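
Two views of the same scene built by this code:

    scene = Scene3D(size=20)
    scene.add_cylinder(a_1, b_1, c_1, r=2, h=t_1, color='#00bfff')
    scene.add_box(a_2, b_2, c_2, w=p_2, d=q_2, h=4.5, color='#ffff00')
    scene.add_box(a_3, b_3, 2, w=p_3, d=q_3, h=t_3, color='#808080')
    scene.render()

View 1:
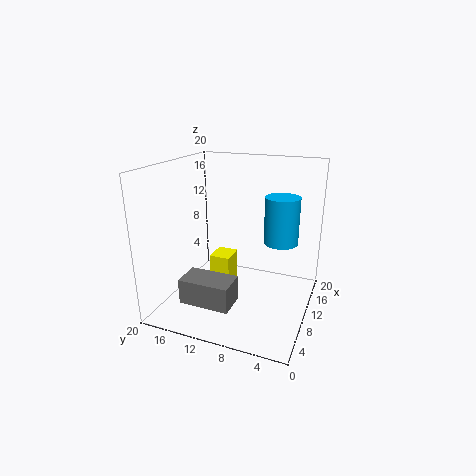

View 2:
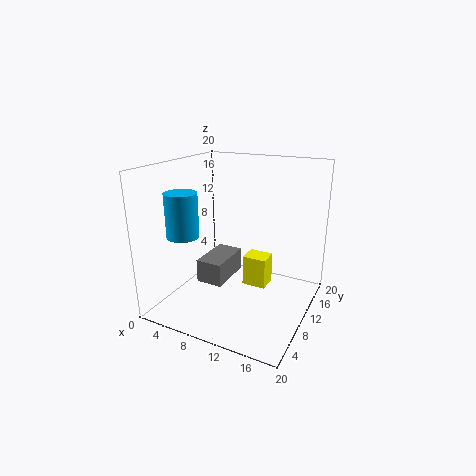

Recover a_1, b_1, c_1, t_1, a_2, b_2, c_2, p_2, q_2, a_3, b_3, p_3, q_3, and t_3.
a_1 = 6
b_1 = 3
c_1 = 12
t_1 = 5.5
a_2 = 10
b_2 = 11.5
c_2 = 2
p_2 = 3.5
q_2 = 3
a_3 = 3.5
b_3 = 9
p_3 = 4
q_3 = 7
t_3 = 3.5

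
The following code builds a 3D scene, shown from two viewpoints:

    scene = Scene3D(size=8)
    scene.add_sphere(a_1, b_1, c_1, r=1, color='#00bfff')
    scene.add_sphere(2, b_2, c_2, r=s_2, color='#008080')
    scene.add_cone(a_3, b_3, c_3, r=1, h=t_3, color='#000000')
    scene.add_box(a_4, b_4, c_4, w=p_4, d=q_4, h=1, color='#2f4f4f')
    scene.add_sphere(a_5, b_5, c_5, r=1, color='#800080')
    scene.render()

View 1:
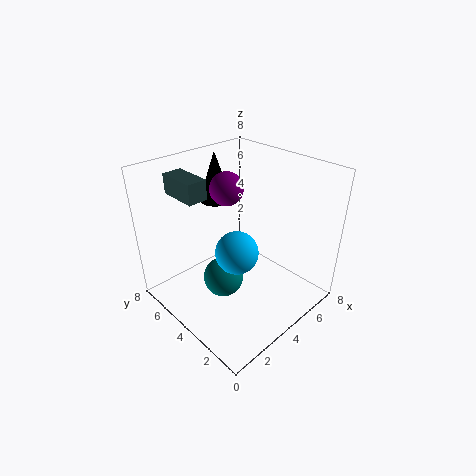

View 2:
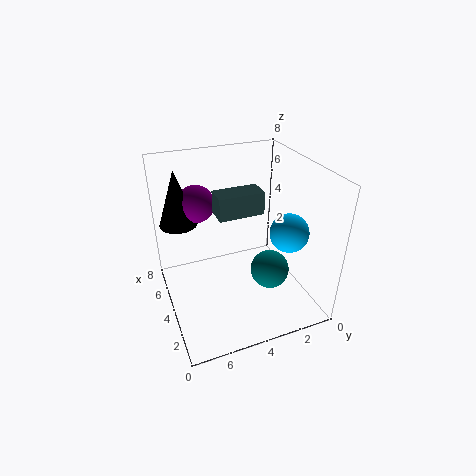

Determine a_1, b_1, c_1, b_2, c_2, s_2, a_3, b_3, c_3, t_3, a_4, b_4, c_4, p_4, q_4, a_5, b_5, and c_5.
a_1 = 2; b_1 = 2; c_1 = 5; b_2 = 3; c_2 = 3; s_2 = 1; a_3 = 5; b_3 = 7; c_3 = 5; t_3 = 3; a_4 = 1; b_4 = 4; c_4 = 7; p_4 = 1; q_4 = 2; a_5 = 5; b_5 = 6; c_5 = 6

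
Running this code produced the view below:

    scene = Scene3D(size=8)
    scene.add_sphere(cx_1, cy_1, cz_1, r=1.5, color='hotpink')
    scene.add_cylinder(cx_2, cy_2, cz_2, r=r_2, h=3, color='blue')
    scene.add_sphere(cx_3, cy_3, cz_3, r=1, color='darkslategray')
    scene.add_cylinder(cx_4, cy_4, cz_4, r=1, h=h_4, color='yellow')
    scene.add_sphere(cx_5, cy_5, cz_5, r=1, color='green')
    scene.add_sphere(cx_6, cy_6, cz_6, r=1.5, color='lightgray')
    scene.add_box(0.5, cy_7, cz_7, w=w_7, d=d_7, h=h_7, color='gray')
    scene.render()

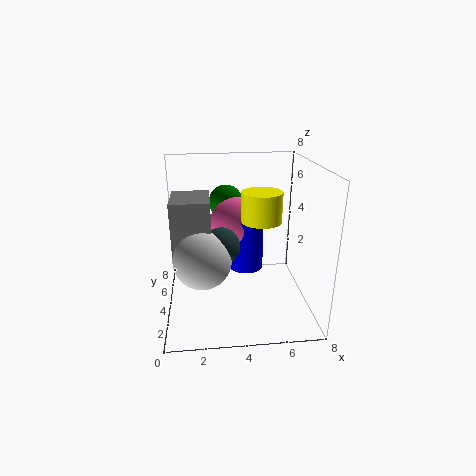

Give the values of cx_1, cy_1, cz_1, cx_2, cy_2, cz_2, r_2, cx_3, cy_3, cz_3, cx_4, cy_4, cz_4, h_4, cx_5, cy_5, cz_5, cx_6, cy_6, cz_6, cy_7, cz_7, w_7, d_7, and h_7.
cx_1 = 4
cy_1 = 5
cz_1 = 4.5
cx_2 = 4.5
cy_2 = 4.5
cz_2 = 2
r_2 = 1
cx_3 = 3
cy_3 = 3
cz_3 = 4
cx_4 = 5
cy_4 = 2.5
cz_4 = 5.5
h_4 = 1.5
cx_5 = 3.5
cy_5 = 6
cz_5 = 5.5
cx_6 = 2
cy_6 = 2.5
cz_6 = 3.5
cy_7 = 2.5
cz_7 = 3.5
w_7 = 2
d_7 = 2.5
h_7 = 3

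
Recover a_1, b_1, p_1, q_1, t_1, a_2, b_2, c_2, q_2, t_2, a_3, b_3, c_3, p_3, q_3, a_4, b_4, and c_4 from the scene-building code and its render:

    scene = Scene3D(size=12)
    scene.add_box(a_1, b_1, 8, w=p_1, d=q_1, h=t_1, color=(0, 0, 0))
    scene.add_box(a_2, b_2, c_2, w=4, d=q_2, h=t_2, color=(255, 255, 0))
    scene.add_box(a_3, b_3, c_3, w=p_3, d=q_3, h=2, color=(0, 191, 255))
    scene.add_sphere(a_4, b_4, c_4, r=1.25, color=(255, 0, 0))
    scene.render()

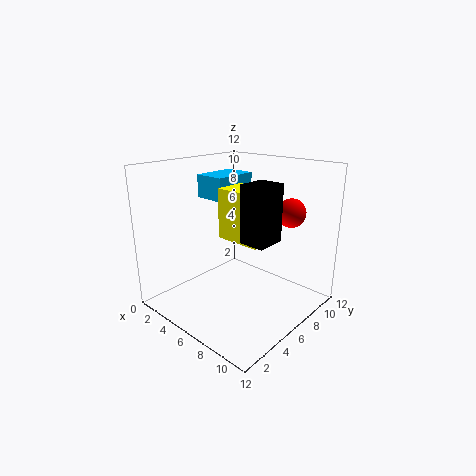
a_1 = 10; b_1 = 1.75; p_1 = 1.75; q_1 = 2; t_1 = 3.75; a_2 = 4.25; b_2 = 5.5; c_2 = 5.75; q_2 = 2.75; t_2 = 4.25; a_3 = 1.5; b_3 = 5.75; c_3 = 8.75; p_3 = 2.75; q_3 = 4; a_4 = 8.5; b_4 = 10; c_4 = 7.75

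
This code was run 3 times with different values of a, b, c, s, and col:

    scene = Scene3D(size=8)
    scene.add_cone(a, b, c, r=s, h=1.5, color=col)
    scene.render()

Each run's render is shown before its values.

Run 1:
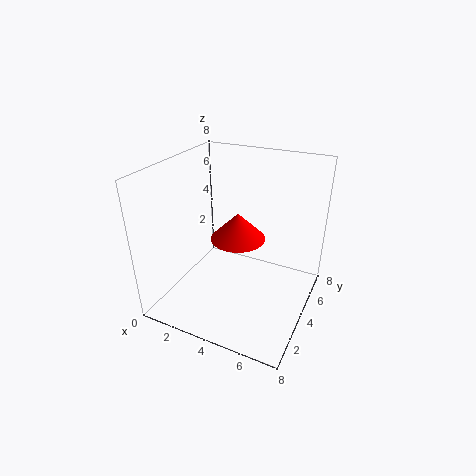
a = 4
b = 4
c = 4
s = 1.5
col = 'red'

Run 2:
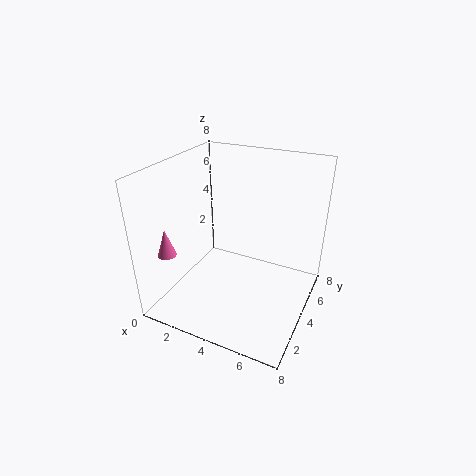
a = 1
b = 1.5
c = 3.5
s = 0.5
col = 'hotpink'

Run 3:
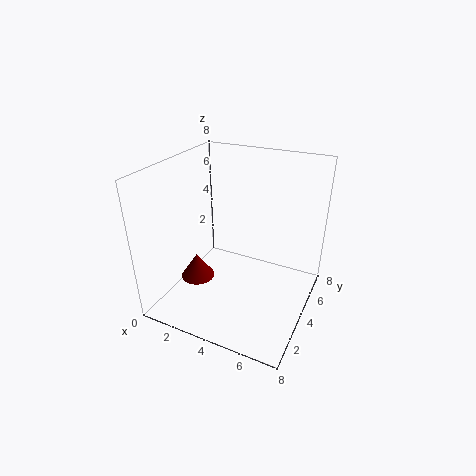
a = 1.5
b = 3.5
c = 1
s = 1
col = 'maroon'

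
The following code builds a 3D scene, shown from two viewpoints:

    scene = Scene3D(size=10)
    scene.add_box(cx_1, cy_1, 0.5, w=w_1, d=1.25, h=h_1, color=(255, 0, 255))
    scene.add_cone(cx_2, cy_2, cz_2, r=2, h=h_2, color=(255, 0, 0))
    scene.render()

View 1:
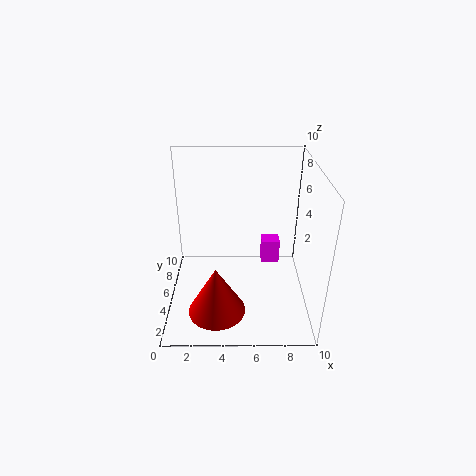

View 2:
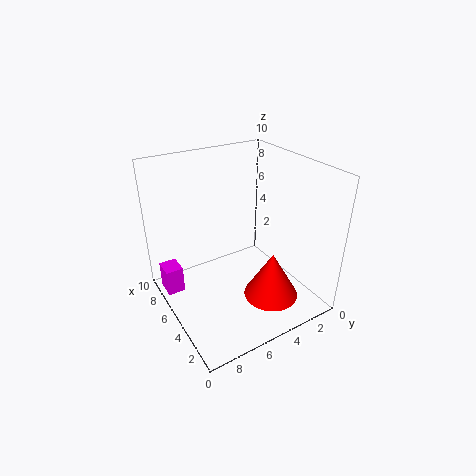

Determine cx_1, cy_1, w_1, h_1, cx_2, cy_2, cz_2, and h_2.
cx_1 = 7
cy_1 = 8.5
w_1 = 1.5
h_1 = 2
cx_2 = 3.5
cy_2 = 3
cz_2 = 0.25
h_2 = 3.5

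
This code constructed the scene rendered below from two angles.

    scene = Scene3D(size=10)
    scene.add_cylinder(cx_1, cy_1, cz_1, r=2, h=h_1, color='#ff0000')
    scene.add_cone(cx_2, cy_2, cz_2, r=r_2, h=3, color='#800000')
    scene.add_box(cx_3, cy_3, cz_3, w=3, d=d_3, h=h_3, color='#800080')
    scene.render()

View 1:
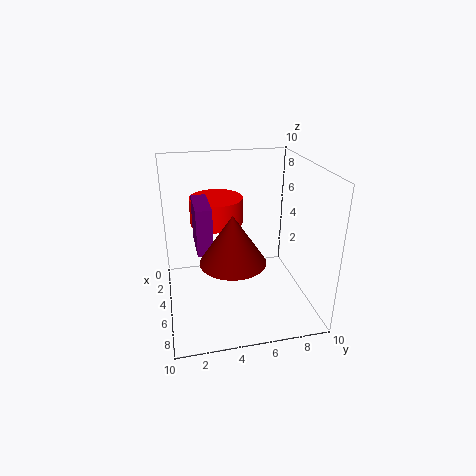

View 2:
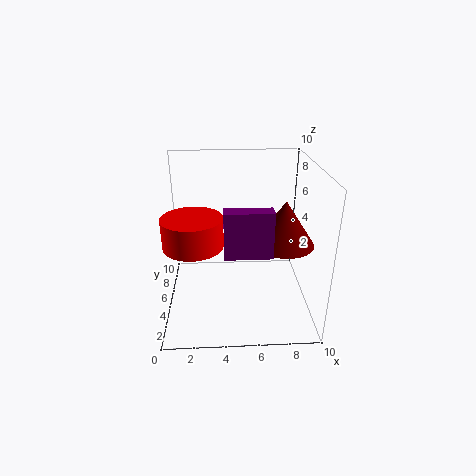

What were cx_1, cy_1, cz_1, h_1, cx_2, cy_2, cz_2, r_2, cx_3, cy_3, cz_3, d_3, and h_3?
cx_1 = 2, cy_1 = 4, cz_1 = 5, h_1 = 2, cx_2 = 8, cy_2 = 4, cz_2 = 5, r_2 = 2, cx_3 = 4, cy_3 = 2, cz_3 = 5, d_3 = 1, h_3 = 3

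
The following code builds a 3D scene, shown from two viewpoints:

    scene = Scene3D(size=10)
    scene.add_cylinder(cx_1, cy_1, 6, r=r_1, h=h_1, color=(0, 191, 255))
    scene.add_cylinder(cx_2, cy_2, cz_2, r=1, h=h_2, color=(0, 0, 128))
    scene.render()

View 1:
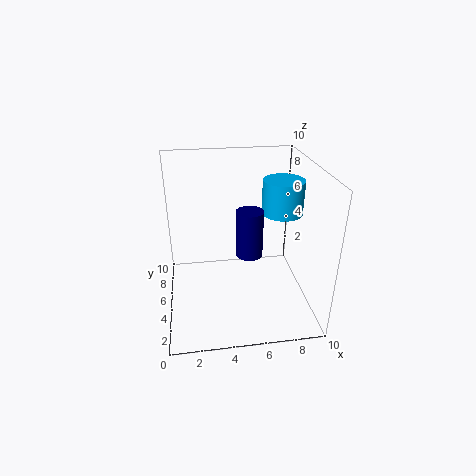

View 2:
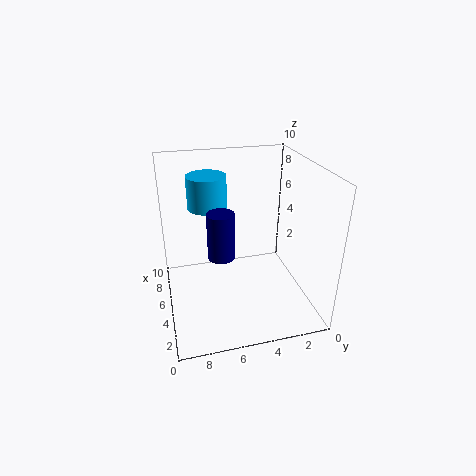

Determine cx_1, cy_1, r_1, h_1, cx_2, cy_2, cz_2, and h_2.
cx_1 = 8.5, cy_1 = 6.5, r_1 = 1.5, h_1 = 2.5, cx_2 = 6, cy_2 = 6, cz_2 = 3, h_2 = 3.5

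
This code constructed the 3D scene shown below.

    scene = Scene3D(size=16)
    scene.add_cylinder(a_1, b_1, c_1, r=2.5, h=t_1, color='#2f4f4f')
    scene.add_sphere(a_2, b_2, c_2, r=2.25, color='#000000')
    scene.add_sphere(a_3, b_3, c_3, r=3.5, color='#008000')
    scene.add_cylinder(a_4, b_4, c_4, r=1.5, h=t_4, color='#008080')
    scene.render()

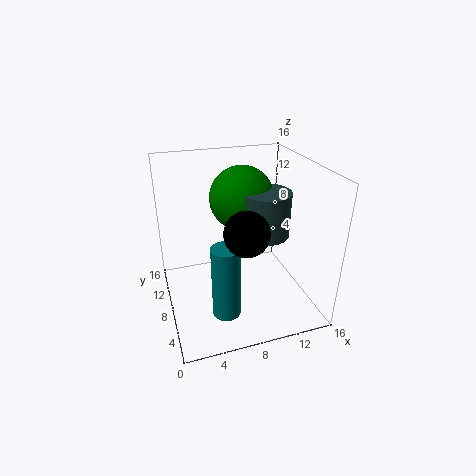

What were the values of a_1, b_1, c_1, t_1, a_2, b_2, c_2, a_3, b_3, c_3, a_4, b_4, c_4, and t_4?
a_1 = 10.5; b_1 = 6.25; c_1 = 9; t_1 = 4.75; a_2 = 7.5; b_2 = 3.75; c_2 = 10.75; a_3 = 8.75; b_3 = 9; c_3 = 12.25; a_4 = 5.5; b_4 = 4.25; c_4 = 1.25; t_4 = 8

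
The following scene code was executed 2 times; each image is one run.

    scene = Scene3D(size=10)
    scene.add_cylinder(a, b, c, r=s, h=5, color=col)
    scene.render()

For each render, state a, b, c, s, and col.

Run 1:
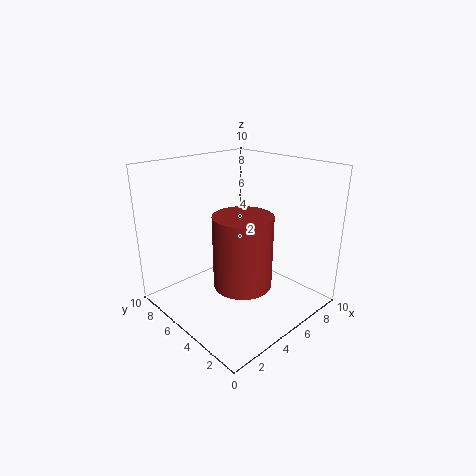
a = 4.5
b = 4
c = 2
s = 2
col = 'brown'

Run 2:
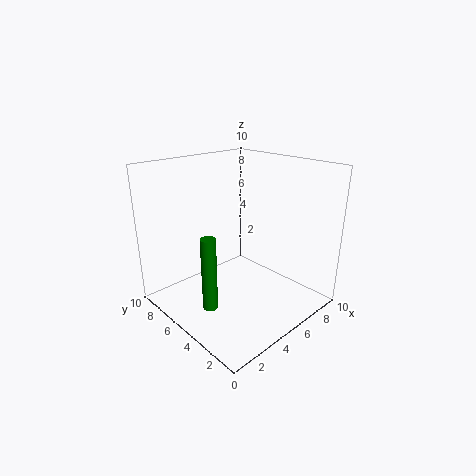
a = 2
b = 4.5
c = 1
s = 0.5
col = 'green'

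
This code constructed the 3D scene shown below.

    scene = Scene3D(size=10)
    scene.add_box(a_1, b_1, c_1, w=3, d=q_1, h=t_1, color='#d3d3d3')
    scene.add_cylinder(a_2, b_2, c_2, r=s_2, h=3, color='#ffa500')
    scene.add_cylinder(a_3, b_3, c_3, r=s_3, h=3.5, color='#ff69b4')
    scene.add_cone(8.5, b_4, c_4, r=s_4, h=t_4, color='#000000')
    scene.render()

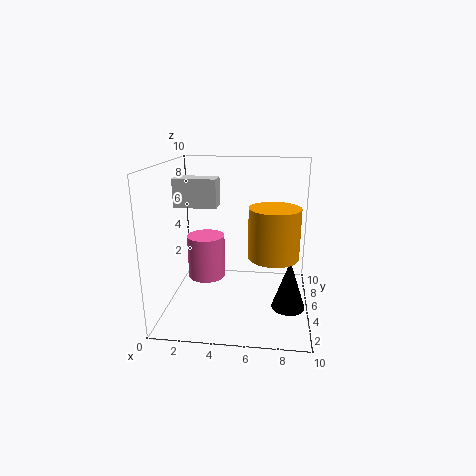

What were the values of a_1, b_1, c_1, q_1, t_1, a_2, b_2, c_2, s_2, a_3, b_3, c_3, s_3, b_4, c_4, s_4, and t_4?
a_1 = 0.5
b_1 = 5
c_1 = 7
q_1 = 1.5
t_1 = 2
a_2 = 7.5
b_2 = 2
c_2 = 5
s_2 = 1.5
a_3 = 2
b_3 = 8
c_3 = 0.5
s_3 = 1.5
b_4 = 1.5
c_4 = 2
s_4 = 1
t_4 = 3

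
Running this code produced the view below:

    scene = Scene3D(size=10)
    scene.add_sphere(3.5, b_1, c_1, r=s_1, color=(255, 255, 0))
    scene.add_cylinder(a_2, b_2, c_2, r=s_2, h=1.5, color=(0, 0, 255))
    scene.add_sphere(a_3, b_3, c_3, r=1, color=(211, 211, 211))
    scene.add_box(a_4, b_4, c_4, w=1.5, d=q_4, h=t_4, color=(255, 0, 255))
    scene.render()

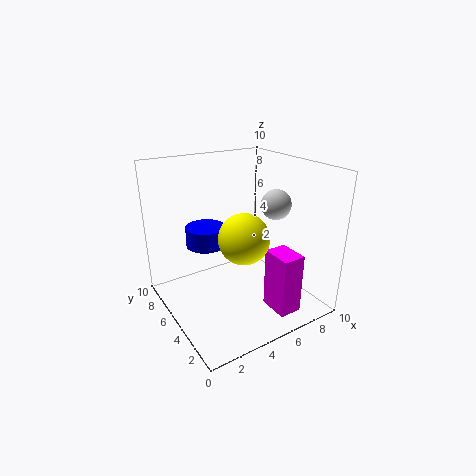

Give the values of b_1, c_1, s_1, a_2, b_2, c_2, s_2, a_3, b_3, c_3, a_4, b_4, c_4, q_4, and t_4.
b_1 = 2, c_1 = 6.5, s_1 = 1.5, a_2 = 4, b_2 = 8, c_2 = 3.5, s_2 = 1.5, a_3 = 7, b_3 = 3.5, c_3 = 7.5, a_4 = 5.5, b_4 = 0.5, c_4 = 1, q_4 = 2, t_4 = 4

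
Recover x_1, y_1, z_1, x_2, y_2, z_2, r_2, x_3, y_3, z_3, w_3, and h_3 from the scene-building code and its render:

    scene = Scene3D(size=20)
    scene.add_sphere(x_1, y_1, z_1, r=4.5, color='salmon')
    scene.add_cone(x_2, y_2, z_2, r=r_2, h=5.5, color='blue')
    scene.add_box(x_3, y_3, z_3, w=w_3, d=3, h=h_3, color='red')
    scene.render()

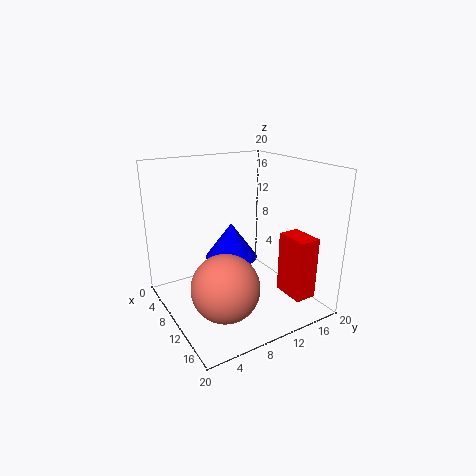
x_1 = 13.5; y_1 = 6; z_1 = 5; x_2 = 5.5; y_2 = 11.5; z_2 = 5; r_2 = 4; x_3 = 13.5; y_3 = 14.5; z_3 = 2.5; w_3 = 4.5; h_3 = 8.5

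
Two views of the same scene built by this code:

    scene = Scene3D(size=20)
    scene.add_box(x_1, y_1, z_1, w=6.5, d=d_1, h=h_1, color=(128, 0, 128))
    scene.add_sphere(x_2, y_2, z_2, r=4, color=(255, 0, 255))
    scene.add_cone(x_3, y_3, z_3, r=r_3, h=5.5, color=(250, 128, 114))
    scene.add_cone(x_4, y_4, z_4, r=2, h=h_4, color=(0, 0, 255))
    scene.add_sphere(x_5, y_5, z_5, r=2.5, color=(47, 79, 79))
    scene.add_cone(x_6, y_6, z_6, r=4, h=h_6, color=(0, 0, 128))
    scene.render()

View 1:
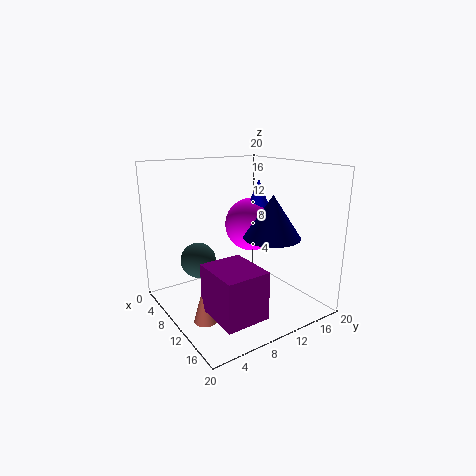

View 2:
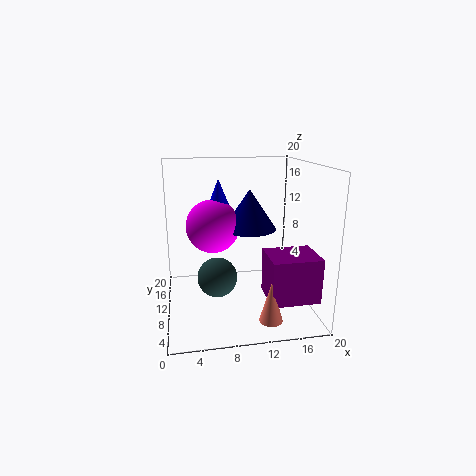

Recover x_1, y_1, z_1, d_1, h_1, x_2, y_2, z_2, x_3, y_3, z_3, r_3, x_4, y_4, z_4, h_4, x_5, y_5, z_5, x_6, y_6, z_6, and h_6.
x_1 = 13
y_1 = 2.5
z_1 = 3
d_1 = 5.5
h_1 = 6
x_2 = 7
y_2 = 14.5
z_2 = 10.5
x_3 = 13
y_3 = 3
z_3 = 1
r_3 = 1.5
x_4 = 8
y_4 = 15
z_4 = 12.5
h_4 = 5
x_5 = 6.5
y_5 = 5.5
z_5 = 6.5
x_6 = 12.5
y_6 = 14
z_6 = 10
h_6 = 6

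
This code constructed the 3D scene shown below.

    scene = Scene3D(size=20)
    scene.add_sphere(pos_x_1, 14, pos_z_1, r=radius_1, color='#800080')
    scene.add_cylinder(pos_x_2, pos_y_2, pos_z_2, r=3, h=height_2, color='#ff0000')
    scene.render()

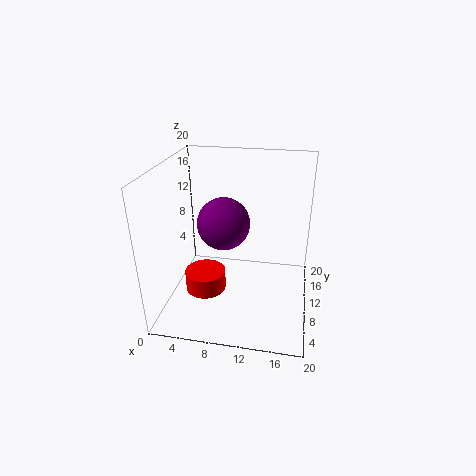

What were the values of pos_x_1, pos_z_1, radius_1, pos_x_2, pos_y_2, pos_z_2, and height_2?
pos_x_1 = 7, pos_z_1 = 10, radius_1 = 4, pos_x_2 = 5, pos_y_2 = 10, pos_z_2 = 1, height_2 = 3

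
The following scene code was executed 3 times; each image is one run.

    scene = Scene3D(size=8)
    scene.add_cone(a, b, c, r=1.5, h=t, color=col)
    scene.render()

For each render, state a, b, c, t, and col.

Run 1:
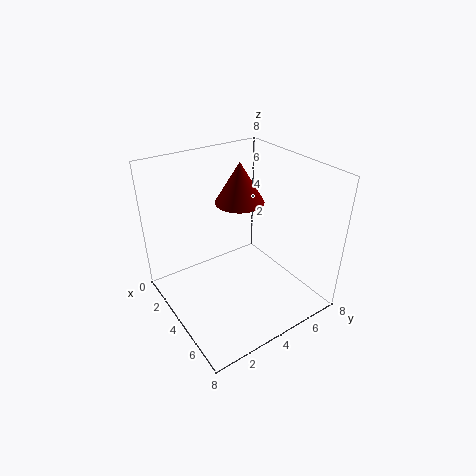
a = 2, b = 5.5, c = 5, t = 2.5, col = 'maroon'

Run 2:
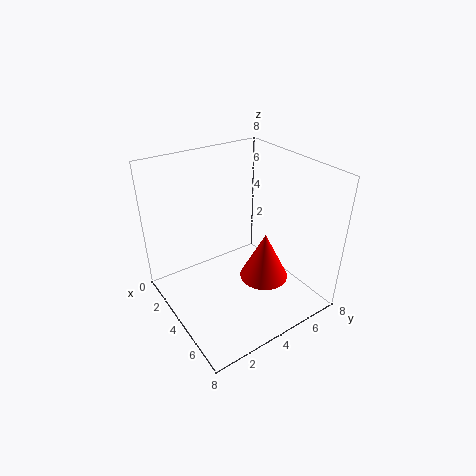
a = 4, b = 6, c = 0.5, t = 3, col = 'red'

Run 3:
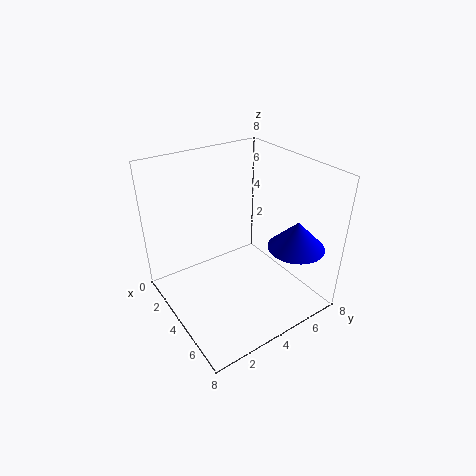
a = 6.5, b = 6, c = 4, t = 1.5, col = 'blue'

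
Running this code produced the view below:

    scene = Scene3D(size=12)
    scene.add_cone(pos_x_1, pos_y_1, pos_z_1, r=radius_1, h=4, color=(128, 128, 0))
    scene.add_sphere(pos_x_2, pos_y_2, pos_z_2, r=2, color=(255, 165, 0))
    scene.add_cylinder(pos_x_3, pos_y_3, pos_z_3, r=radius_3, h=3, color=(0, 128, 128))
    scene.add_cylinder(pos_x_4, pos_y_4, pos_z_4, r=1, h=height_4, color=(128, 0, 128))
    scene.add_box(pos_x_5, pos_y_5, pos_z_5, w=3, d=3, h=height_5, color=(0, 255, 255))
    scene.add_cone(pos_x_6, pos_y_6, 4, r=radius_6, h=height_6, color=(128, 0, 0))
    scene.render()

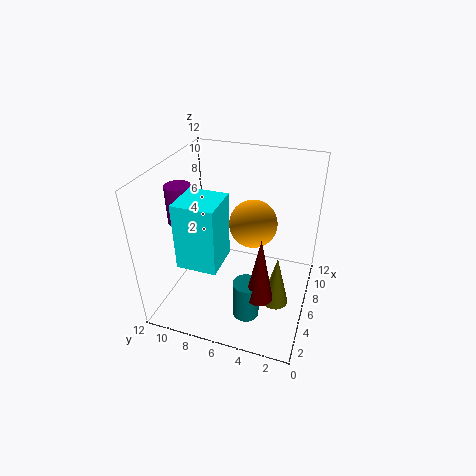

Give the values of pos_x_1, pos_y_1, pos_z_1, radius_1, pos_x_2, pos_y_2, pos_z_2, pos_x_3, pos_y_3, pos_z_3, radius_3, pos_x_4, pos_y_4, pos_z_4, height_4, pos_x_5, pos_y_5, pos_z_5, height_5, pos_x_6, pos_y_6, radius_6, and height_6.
pos_x_1 = 3
pos_y_1 = 2
pos_z_1 = 3
radius_1 = 1
pos_x_2 = 7
pos_y_2 = 5
pos_z_2 = 7
pos_x_3 = 2
pos_y_3 = 4
pos_z_3 = 2
radius_3 = 1
pos_x_4 = 4
pos_y_4 = 10
pos_z_4 = 8
height_4 = 3
pos_x_5 = 1
pos_y_5 = 6
pos_z_5 = 6
height_5 = 5
pos_x_6 = 2
pos_y_6 = 3
radius_6 = 1
height_6 = 5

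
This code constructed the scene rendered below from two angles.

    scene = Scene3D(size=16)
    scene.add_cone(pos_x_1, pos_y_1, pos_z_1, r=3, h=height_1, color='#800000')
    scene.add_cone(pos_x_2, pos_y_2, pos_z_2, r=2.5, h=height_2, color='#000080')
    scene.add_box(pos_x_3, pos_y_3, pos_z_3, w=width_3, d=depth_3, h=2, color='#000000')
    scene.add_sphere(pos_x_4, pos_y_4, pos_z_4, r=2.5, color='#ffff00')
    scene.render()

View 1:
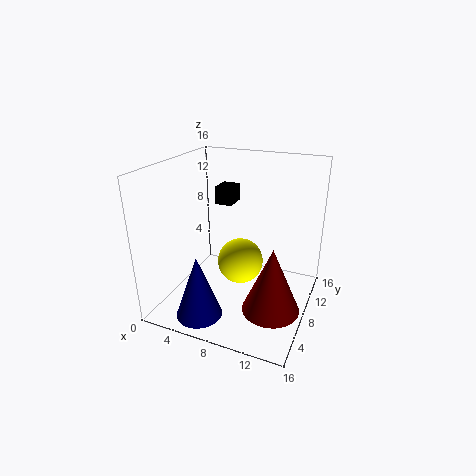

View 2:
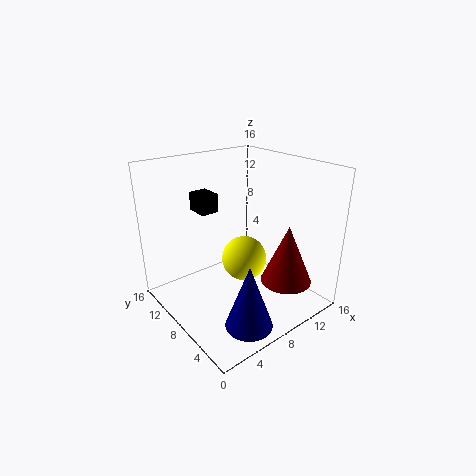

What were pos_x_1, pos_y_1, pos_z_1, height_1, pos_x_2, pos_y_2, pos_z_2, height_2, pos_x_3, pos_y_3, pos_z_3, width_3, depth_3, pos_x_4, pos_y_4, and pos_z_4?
pos_x_1 = 13
pos_y_1 = 5
pos_z_1 = 2
height_1 = 7
pos_x_2 = 5.5
pos_y_2 = 3
pos_z_2 = 0.5
height_2 = 7
pos_x_3 = 4.5
pos_y_3 = 9.5
pos_z_3 = 11
width_3 = 2
depth_3 = 2.5
pos_x_4 = 8.5
pos_y_4 = 7.5
pos_z_4 = 5.5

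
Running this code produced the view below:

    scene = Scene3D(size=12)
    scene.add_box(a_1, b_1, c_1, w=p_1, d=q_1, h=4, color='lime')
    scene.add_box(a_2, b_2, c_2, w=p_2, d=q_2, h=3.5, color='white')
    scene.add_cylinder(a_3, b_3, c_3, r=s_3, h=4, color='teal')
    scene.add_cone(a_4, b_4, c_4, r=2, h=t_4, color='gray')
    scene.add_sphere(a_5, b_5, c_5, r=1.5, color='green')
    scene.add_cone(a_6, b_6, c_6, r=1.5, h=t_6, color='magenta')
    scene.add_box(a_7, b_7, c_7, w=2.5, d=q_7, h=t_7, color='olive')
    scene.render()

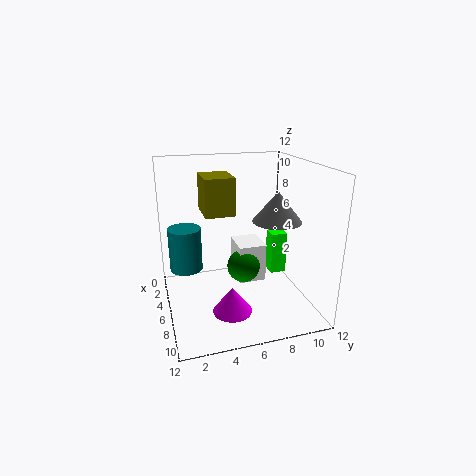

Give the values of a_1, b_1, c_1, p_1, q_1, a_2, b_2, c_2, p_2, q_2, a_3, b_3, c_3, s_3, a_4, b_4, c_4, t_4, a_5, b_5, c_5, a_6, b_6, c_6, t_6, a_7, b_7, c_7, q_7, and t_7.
a_1 = 2.5; b_1 = 10; c_1 = 1; p_1 = 1.5; q_1 = 1.5; a_2 = 2; b_2 = 6.5; c_2 = 1; p_2 = 3; q_2 = 2.5; a_3 = 2.5; b_3 = 2; c_3 = 2; s_3 = 1.5; a_4 = 7; b_4 = 9; c_4 = 7.5; t_4 = 2.5; a_5 = 4.5; b_5 = 7; c_5 = 2.5; a_6 = 9.5; b_6 = 4.5; c_6 = 1.5; t_6 = 2; a_7 = 8; b_7 = 2.5; c_7 = 9.5; q_7 = 2; t_7 = 2.5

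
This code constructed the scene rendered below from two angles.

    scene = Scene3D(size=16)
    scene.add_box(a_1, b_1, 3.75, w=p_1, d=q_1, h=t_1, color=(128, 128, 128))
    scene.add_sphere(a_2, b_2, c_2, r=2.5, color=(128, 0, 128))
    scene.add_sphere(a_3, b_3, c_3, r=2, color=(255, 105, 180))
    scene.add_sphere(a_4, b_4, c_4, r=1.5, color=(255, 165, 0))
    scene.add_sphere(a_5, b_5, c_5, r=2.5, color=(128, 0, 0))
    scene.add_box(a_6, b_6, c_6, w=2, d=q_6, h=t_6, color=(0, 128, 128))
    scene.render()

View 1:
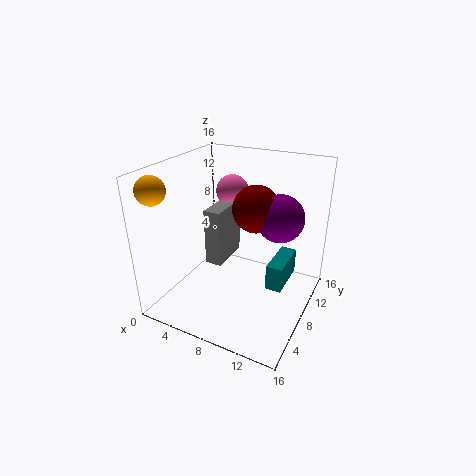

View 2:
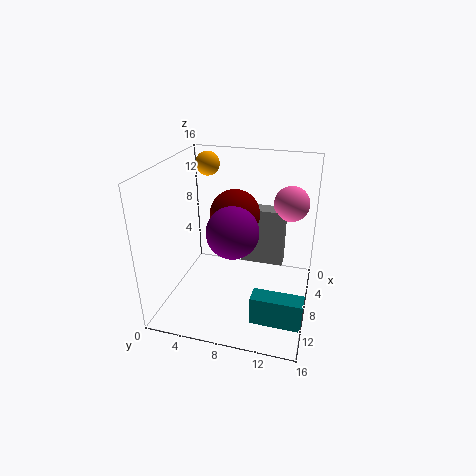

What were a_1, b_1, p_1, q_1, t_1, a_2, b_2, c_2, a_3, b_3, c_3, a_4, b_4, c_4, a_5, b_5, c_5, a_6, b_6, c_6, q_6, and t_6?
a_1 = 3.75; b_1 = 7.75; p_1 = 2; q_1 = 5; t_1 = 6.75; a_2 = 12.5; b_2 = 8.75; c_2 = 11; a_3 = 4.5; b_3 = 13.25; c_3 = 11.25; a_4 = 1.5; b_4 = 2.25; c_4 = 14.25; a_5 = 10; b_5 = 8.25; c_5 = 11.75; a_6 = 10.5; b_6 = 10.5; c_6 = 0.25; q_6 = 5.5; t_6 = 3.25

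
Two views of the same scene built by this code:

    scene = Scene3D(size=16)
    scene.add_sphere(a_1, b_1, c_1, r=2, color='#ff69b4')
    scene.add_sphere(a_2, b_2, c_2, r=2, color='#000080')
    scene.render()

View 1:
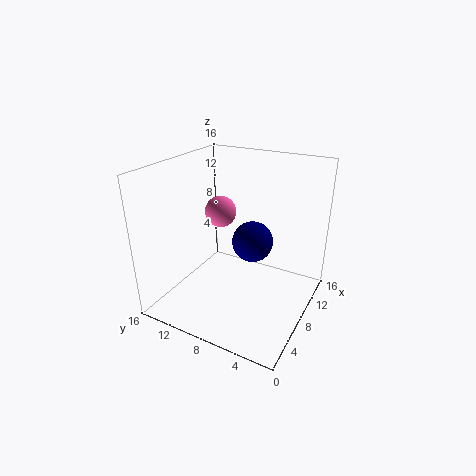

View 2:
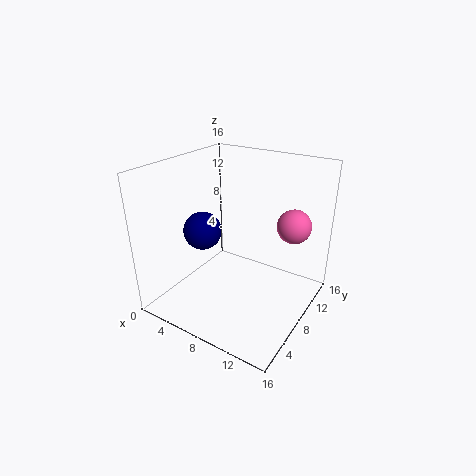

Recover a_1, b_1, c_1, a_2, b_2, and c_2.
a_1 = 12.5; b_1 = 13; c_1 = 8.5; a_2 = 5.5; b_2 = 5; c_2 = 9.5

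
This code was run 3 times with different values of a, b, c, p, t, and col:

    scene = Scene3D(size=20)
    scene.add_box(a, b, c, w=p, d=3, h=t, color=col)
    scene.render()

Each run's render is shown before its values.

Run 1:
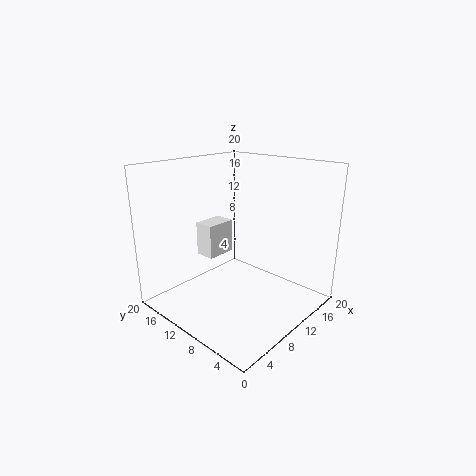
a = 8.5
b = 14
c = 6
p = 4.5
t = 5
col = 'white'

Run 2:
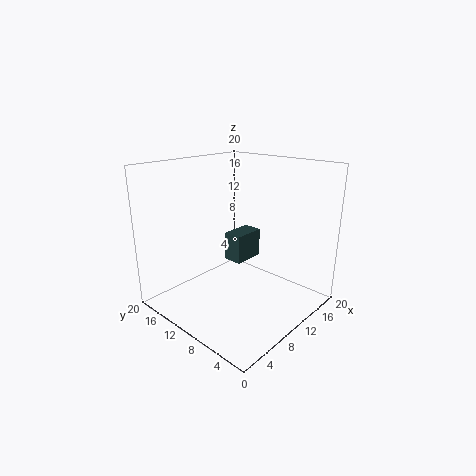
a = 13
b = 12.5
c = 4
p = 5
t = 4.5
col = 'darkslategray'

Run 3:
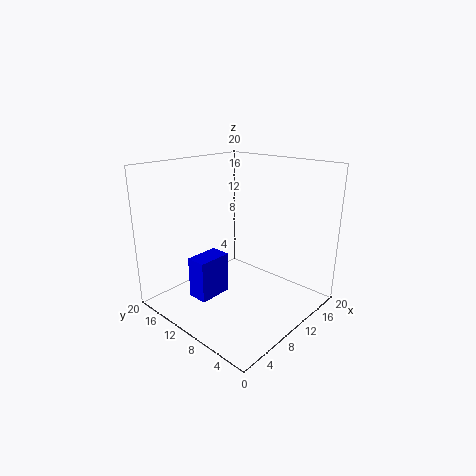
a = 5
b = 12
c = 1
p = 5
t = 6
col = 'blue'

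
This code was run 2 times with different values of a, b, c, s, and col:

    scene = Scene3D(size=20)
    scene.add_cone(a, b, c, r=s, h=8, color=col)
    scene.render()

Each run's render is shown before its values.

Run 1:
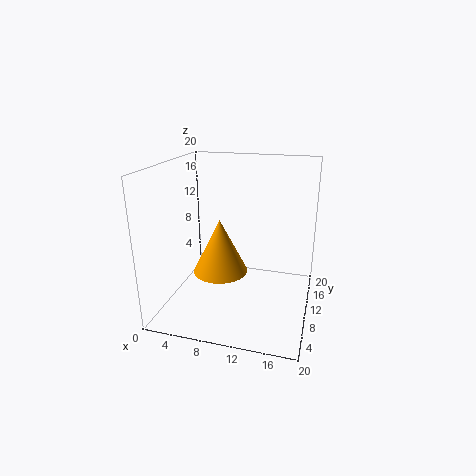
a = 7, b = 11, c = 4, s = 4, col = 'orange'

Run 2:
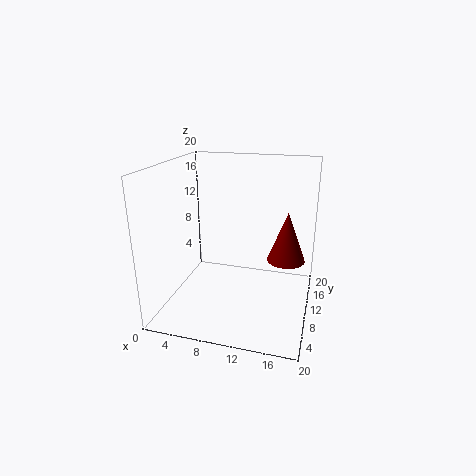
a = 16, b = 17, c = 4, s = 3, col = 'maroon'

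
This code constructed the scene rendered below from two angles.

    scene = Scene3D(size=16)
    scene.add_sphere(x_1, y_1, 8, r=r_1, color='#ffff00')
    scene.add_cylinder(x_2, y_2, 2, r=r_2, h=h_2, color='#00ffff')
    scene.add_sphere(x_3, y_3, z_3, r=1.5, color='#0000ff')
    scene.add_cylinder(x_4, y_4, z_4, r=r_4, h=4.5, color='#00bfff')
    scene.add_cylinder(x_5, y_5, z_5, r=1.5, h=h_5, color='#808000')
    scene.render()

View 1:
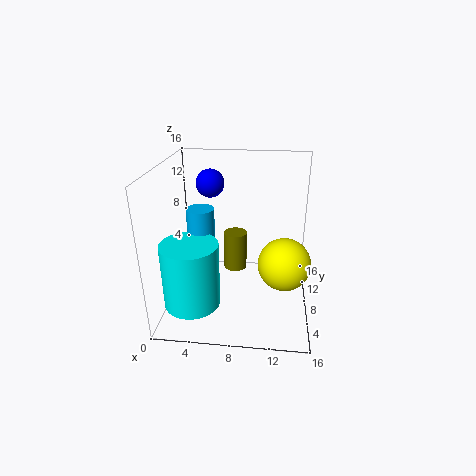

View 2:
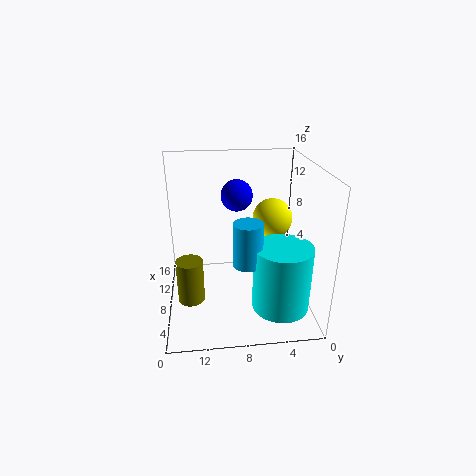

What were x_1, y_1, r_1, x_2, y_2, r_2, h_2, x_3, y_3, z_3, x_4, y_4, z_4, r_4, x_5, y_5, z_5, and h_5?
x_1 = 13, y_1 = 3, r_1 = 2.5, x_2 = 3.5, y_2 = 4, r_2 = 3, h_2 = 7, x_3 = 5, y_3 = 8.5, z_3 = 14, x_4 = 4, y_4 = 7.5, z_4 = 7, r_4 = 1.5, x_5 = 7, y_5 = 13.5, z_5 = 1, h_5 = 5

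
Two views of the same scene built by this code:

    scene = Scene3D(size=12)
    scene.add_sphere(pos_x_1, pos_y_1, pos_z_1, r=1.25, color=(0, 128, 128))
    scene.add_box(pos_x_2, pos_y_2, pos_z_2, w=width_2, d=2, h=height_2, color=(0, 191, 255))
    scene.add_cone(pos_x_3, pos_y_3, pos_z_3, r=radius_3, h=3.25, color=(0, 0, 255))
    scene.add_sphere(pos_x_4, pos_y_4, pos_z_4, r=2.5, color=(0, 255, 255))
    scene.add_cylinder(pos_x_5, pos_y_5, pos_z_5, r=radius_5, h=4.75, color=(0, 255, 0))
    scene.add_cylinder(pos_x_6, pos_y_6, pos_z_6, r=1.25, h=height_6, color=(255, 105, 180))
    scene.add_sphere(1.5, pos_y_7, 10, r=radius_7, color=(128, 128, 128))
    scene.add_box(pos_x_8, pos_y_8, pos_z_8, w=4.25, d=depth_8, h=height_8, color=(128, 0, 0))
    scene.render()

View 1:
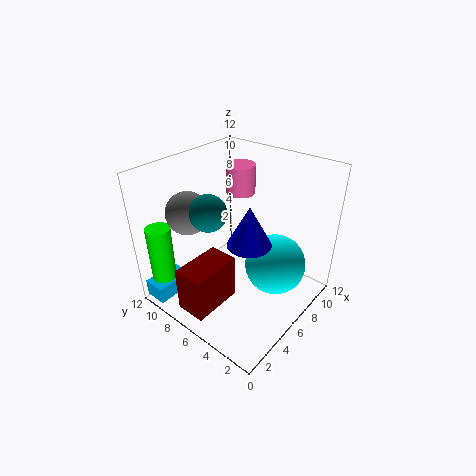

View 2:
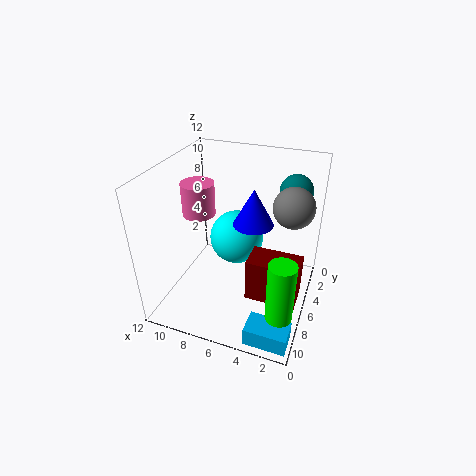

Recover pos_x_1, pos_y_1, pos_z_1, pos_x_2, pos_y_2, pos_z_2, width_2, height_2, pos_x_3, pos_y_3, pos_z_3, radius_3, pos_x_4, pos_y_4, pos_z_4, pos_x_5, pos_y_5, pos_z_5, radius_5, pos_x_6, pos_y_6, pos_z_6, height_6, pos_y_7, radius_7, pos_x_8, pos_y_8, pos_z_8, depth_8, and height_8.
pos_x_1 = 1.75, pos_y_1 = 5, pos_z_1 = 10.5, pos_x_2 = 0.25, pos_y_2 = 9.75, pos_z_2 = 0.5, width_2 = 3.25, height_2 = 1.5, pos_x_3 = 5.25, pos_y_3 = 4.25, pos_z_3 = 6.5, radius_3 = 1.75, pos_x_4 = 7.25, pos_y_4 = 3, pos_z_4 = 4, pos_x_5 = 1.25, pos_y_5 = 10.25, pos_z_5 = 2.75, radius_5 = 1, pos_x_6 = 8.5, pos_y_6 = 7.75, pos_z_6 = 8.75, height_6 = 2.5, pos_y_7 = 6.75, radius_7 = 1.5, pos_x_8 = 0.5, pos_y_8 = 5.25, pos_z_8 = 1.25, depth_8 = 2.5, height_8 = 3.75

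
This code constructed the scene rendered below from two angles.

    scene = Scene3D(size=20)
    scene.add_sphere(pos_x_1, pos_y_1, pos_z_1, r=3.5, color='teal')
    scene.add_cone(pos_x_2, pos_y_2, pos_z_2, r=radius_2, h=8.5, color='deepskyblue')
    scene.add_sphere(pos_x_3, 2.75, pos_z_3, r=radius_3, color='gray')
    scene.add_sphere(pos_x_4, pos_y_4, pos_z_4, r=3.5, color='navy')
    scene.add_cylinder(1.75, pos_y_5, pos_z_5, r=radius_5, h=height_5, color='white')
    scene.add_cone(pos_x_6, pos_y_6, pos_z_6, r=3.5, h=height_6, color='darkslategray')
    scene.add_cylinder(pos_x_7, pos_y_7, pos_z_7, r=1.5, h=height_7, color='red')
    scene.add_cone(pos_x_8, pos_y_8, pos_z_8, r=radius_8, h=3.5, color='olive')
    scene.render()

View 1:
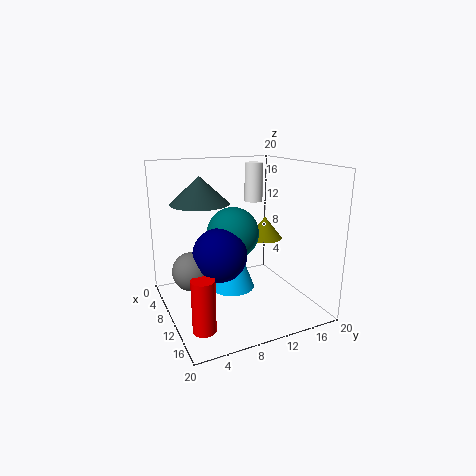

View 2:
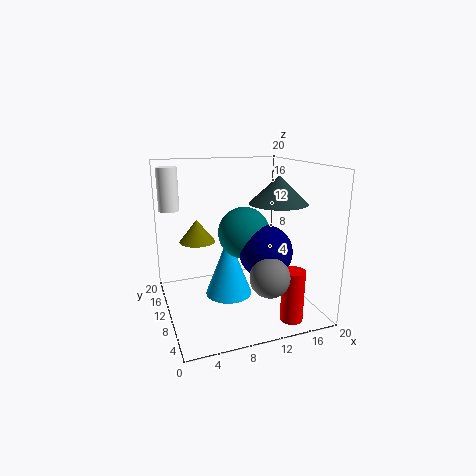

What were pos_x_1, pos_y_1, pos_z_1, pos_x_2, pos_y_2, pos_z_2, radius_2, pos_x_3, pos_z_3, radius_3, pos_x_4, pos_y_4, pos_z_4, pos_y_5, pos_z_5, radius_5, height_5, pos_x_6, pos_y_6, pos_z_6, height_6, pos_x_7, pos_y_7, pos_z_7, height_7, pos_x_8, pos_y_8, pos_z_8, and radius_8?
pos_x_1 = 10.5
pos_y_1 = 9
pos_z_1 = 11
pos_x_2 = 8.5
pos_y_2 = 9.75
pos_z_2 = 2
radius_2 = 3.25
pos_x_3 = 11.5
pos_z_3 = 7
radius_3 = 2.5
pos_x_4 = 12.5
pos_y_4 = 6.25
pos_z_4 = 9
pos_y_5 = 16.75
pos_z_5 = 13
radius_5 = 1.5
height_5 = 6.25
pos_x_6 = 12.75
pos_y_6 = 3.75
pos_z_6 = 16
height_6 = 3.25
pos_x_7 = 15
pos_y_7 = 3
pos_z_7 = 0.25
height_7 = 7
pos_x_8 = 5.75
pos_y_8 = 16.75
pos_z_8 = 7.75
radius_8 = 2.75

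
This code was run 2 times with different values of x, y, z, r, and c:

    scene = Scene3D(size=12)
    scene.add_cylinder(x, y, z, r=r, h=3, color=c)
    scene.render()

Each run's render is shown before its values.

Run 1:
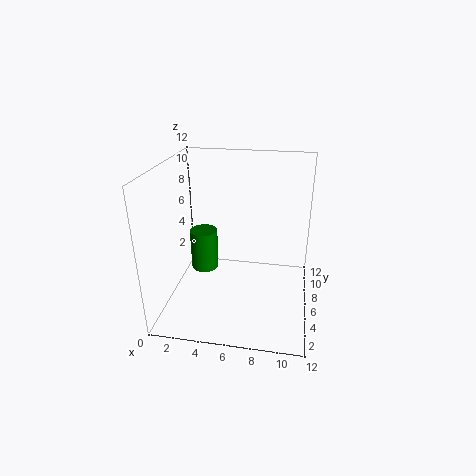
x = 4
y = 3
z = 5
r = 1
c = 'green'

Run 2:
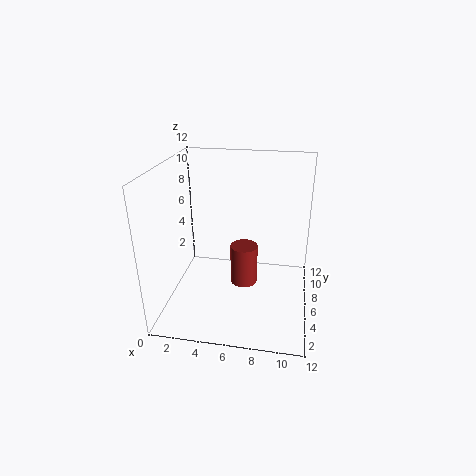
x = 7
y = 3
z = 4
r = 1
c = 'brown'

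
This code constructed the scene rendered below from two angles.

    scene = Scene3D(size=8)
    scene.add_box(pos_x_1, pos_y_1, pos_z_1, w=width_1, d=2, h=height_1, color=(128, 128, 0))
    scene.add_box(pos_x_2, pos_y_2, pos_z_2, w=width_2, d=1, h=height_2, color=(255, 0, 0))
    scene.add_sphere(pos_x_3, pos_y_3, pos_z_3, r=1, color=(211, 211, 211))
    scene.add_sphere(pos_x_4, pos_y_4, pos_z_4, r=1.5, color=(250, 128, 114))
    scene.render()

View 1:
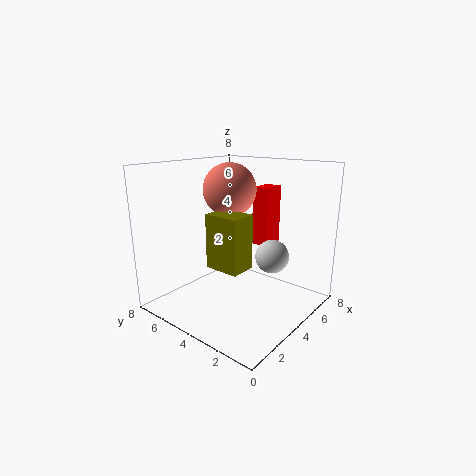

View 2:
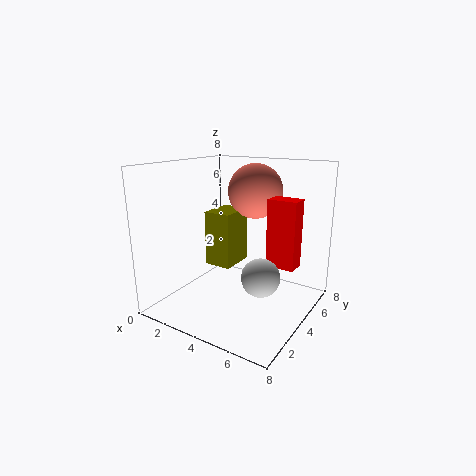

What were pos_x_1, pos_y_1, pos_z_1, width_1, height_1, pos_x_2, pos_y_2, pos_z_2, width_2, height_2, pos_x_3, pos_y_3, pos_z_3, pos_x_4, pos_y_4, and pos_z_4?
pos_x_1 = 2.5, pos_y_1 = 3, pos_z_1 = 2.5, width_1 = 1.5, height_1 = 3, pos_x_2 = 6, pos_y_2 = 3.5, pos_z_2 = 3, width_2 = 1.5, height_2 = 3.5, pos_x_3 = 6, pos_y_3 = 3, pos_z_3 = 2.5, pos_x_4 = 4.5, pos_y_4 = 5, pos_z_4 = 6.5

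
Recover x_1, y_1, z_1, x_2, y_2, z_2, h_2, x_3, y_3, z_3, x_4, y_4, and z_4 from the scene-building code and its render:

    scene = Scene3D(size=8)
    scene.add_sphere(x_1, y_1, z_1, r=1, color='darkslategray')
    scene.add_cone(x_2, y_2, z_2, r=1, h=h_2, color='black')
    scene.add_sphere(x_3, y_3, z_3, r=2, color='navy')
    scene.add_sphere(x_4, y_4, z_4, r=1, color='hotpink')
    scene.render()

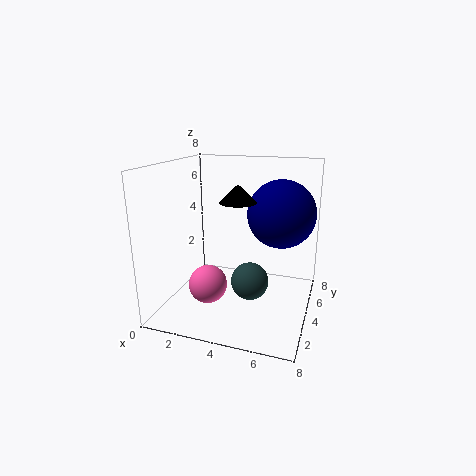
x_1 = 5, y_1 = 3, z_1 = 2, x_2 = 4, y_2 = 4, z_2 = 6, h_2 = 1, x_3 = 6, y_3 = 6, z_3 = 5, x_4 = 3, y_4 = 2, z_4 = 2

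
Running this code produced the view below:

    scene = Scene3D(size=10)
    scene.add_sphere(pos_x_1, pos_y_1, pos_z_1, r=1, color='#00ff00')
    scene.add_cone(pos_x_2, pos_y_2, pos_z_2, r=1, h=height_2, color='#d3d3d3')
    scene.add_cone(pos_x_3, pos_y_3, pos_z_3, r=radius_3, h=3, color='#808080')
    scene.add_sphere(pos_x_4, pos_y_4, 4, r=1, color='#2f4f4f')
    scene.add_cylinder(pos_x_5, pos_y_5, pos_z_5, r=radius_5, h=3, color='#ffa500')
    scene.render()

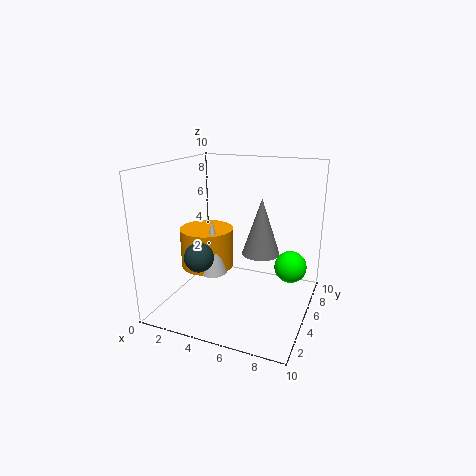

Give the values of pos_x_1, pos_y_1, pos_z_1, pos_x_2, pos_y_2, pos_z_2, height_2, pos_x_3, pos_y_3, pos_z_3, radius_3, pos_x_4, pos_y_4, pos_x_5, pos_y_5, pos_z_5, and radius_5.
pos_x_1 = 9; pos_y_1 = 4; pos_z_1 = 4; pos_x_2 = 3; pos_y_2 = 5; pos_z_2 = 2; height_2 = 4; pos_x_3 = 8; pos_y_3 = 1; pos_z_3 = 6; radius_3 = 1; pos_x_4 = 3; pos_y_4 = 3; pos_x_5 = 2; pos_y_5 = 6; pos_z_5 = 2; radius_5 = 2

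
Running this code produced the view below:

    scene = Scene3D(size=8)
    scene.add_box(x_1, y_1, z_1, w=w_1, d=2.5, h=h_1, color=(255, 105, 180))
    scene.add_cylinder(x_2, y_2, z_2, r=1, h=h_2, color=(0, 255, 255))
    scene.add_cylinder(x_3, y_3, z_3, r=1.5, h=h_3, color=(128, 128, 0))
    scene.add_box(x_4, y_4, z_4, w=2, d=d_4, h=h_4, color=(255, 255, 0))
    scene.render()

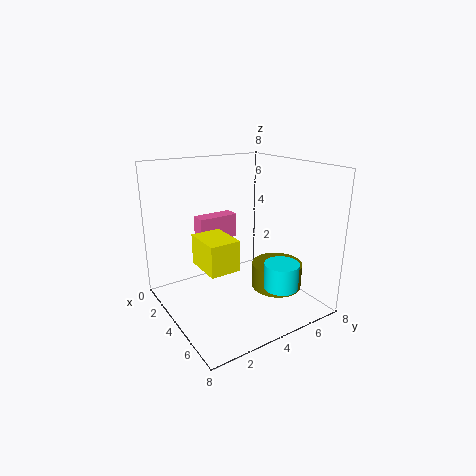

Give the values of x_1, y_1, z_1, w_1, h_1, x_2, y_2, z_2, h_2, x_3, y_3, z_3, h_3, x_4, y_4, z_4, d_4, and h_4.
x_1 = 0.5; y_1 = 3; z_1 = 3; w_1 = 1; h_1 = 1.5; x_2 = 5.5; y_2 = 6; z_2 = 1; h_2 = 1.5; x_3 = 4.5; y_3 = 6.5; z_3 = 0.5; h_3 = 1.5; x_4 = 4.5; y_4 = 1; z_4 = 3.5; d_4 = 1.5; h_4 = 1.5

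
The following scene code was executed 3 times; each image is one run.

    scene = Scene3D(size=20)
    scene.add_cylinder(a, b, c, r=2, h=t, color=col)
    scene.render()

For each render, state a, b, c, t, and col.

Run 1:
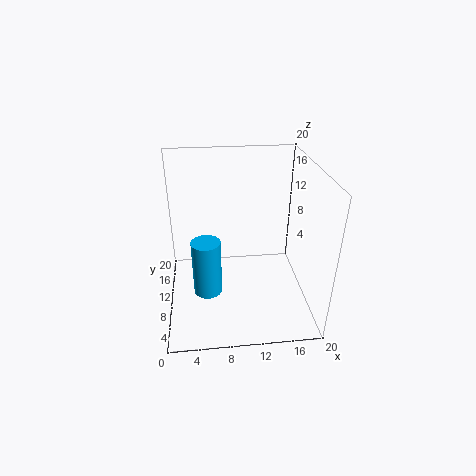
a = 5.5, b = 8.5, c = 2.5, t = 8, col = 'deepskyblue'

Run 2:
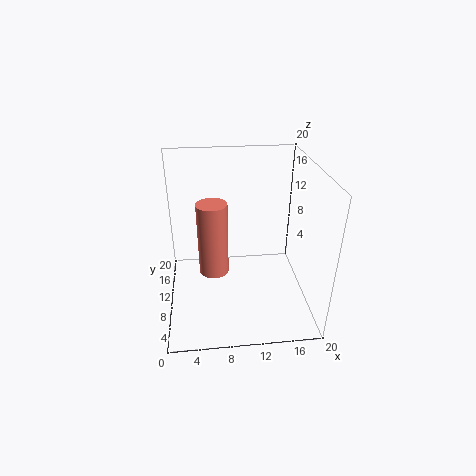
a = 6.5, b = 8.5, c = 6, t = 10, col = 'salmon'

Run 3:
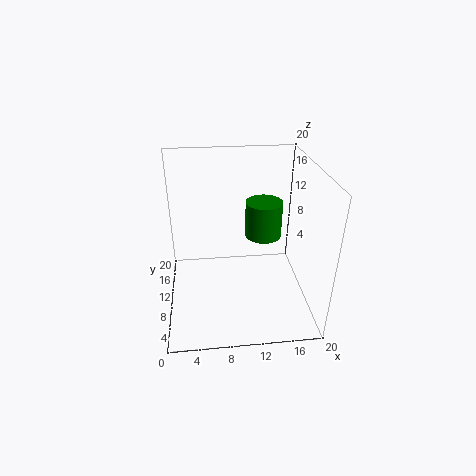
a = 12, b = 3, c = 14.5, t = 4, col = 'green'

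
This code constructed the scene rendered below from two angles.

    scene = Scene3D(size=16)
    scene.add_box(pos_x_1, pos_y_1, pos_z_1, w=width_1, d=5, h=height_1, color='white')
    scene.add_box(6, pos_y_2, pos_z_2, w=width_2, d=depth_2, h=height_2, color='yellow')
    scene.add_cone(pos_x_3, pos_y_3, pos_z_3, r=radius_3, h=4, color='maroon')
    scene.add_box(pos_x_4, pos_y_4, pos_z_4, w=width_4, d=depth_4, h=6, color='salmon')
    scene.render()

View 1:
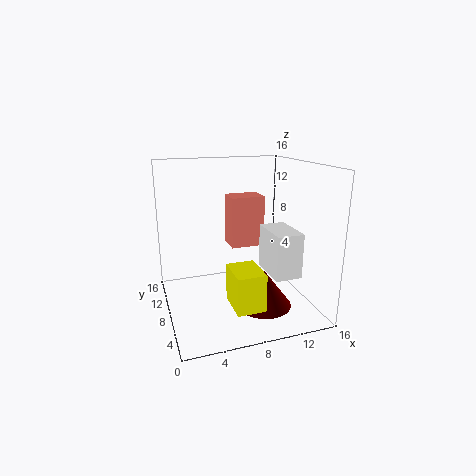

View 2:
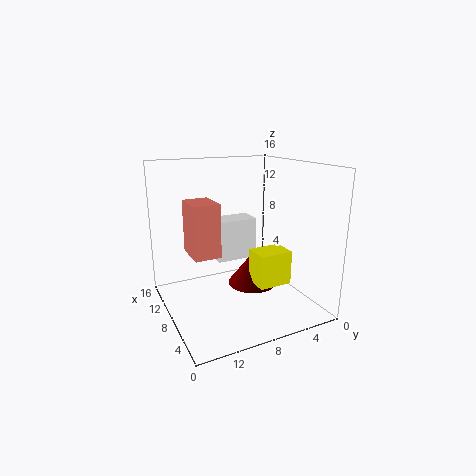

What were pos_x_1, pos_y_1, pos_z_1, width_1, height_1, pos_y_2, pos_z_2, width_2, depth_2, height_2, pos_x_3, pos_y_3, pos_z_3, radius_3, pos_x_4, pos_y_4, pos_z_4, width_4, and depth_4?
pos_x_1 = 11; pos_y_1 = 4; pos_z_1 = 4; width_1 = 3; height_1 = 5; pos_y_2 = 2; pos_z_2 = 2; width_2 = 3; depth_2 = 4; height_2 = 4; pos_x_3 = 10; pos_y_3 = 5; pos_z_3 = 1; radius_3 = 3; pos_x_4 = 8; pos_y_4 = 10; pos_z_4 = 6; width_4 = 4; depth_4 = 3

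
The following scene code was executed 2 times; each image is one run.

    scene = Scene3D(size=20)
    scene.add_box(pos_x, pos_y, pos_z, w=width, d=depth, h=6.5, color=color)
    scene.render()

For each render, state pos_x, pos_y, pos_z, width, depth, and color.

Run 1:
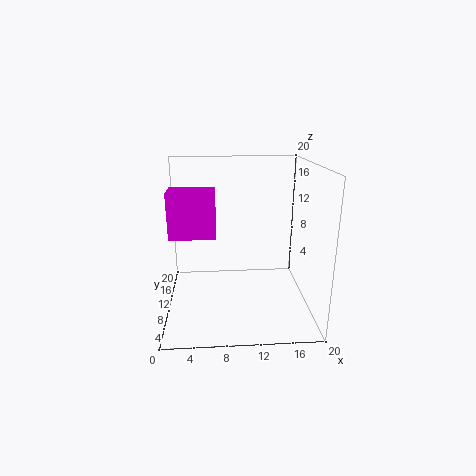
pos_x = 0.5; pos_y = 9.5; pos_z = 10; width = 6.5; depth = 4; color = 'magenta'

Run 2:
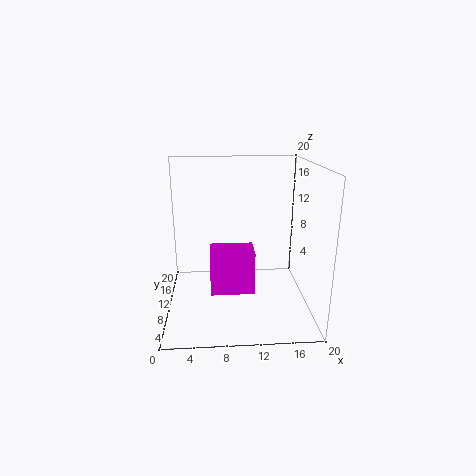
pos_x = 6; pos_y = 10; pos_z = 1; width = 6.5; depth = 4.5; color = 'magenta'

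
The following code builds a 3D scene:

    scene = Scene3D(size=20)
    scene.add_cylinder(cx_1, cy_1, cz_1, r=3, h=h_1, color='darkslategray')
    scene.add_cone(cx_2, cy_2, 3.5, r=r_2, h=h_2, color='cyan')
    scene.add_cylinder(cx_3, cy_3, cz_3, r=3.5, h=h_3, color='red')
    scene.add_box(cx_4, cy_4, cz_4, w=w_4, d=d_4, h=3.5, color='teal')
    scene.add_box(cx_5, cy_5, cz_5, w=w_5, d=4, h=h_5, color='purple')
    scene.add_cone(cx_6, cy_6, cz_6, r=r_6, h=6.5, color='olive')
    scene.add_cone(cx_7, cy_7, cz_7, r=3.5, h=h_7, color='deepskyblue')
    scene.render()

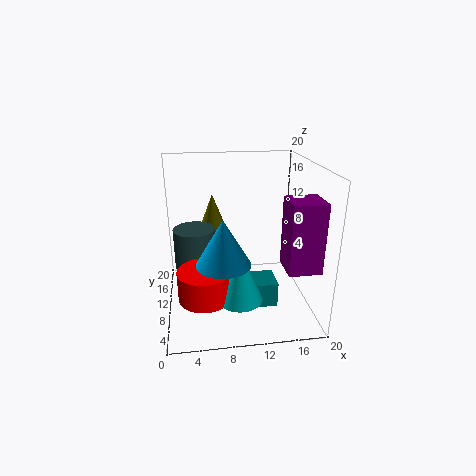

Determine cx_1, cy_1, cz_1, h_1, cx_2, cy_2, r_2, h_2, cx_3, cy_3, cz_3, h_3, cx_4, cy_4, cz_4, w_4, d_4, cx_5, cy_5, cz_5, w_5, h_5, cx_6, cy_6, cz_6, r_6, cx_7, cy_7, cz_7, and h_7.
cx_1 = 4, cy_1 = 13, cz_1 = 4.5, h_1 = 6, cx_2 = 9.5, cy_2 = 5, r_2 = 3, h_2 = 7.5, cx_3 = 5, cy_3 = 6, cz_3 = 3.5, h_3 = 4, cx_4 = 10, cy_4 = 6, cz_4 = 1, w_4 = 5, d_4 = 4, cx_5 = 14.5, cy_5 = 0.5, cz_5 = 9, w_5 = 4, h_5 = 8.5, cx_6 = 7, cy_6 = 16.5, cz_6 = 8, r_6 = 2.5, cx_7 = 7.5, cy_7 = 5.5, cz_7 = 8.5, h_7 = 6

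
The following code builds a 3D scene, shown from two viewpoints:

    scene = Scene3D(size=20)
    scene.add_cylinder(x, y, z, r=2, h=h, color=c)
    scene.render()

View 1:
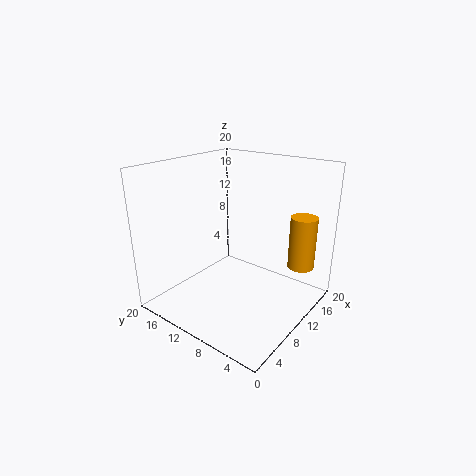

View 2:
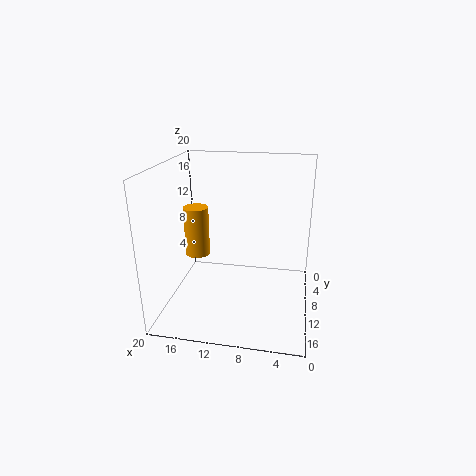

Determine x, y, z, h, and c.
x = 18; y = 4; z = 4; h = 8; c = 'orange'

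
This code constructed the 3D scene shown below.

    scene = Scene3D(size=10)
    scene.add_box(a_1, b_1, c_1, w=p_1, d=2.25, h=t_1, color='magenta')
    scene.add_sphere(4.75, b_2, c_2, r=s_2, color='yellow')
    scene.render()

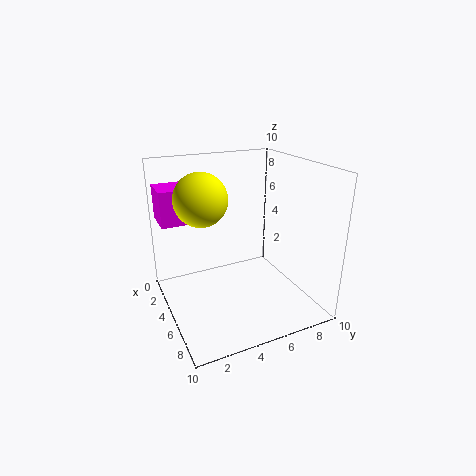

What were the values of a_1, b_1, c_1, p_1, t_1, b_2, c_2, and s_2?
a_1 = 0.5, b_1 = 0.25, c_1 = 5.75, p_1 = 2.5, t_1 = 2.5, b_2 = 2.5, c_2 = 8, s_2 = 1.75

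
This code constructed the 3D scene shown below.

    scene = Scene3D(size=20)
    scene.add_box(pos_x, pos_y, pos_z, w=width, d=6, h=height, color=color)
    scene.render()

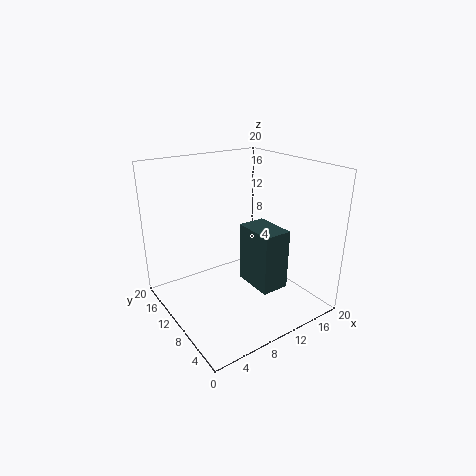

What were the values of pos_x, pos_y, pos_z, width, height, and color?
pos_x = 11, pos_y = 5, pos_z = 3, width = 4, height = 8.5, color = 'darkslategray'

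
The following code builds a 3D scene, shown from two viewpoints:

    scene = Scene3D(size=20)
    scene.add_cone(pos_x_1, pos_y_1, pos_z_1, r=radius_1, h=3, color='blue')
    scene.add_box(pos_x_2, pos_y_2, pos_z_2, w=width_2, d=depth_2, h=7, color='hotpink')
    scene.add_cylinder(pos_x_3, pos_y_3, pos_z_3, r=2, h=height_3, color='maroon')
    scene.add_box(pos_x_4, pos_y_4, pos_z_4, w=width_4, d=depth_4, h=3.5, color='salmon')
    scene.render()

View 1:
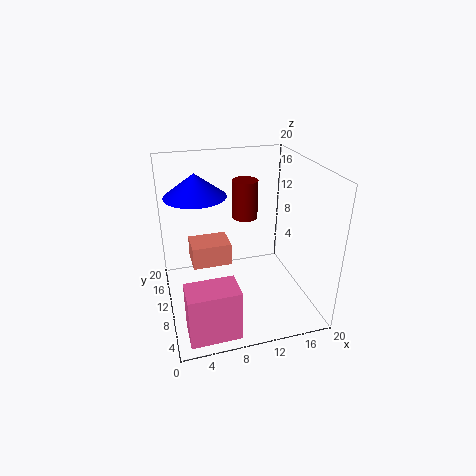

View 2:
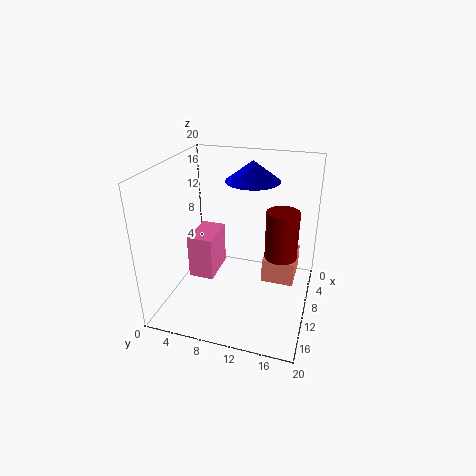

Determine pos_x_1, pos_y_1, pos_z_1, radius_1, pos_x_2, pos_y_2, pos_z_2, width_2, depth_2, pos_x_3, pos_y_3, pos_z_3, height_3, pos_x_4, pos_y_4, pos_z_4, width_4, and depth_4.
pos_x_1 = 4.5; pos_y_1 = 10.5; pos_z_1 = 16.5; radius_1 = 4; pos_x_2 = 1.5; pos_y_2 = 1; pos_z_2 = 0.5; width_2 = 6.5; depth_2 = 4; pos_x_3 = 13; pos_y_3 = 16.5; pos_z_3 = 10; height_3 = 6; pos_x_4 = 4; pos_y_4 = 13.5; pos_z_4 = 3.5; width_4 = 6; depth_4 = 4.5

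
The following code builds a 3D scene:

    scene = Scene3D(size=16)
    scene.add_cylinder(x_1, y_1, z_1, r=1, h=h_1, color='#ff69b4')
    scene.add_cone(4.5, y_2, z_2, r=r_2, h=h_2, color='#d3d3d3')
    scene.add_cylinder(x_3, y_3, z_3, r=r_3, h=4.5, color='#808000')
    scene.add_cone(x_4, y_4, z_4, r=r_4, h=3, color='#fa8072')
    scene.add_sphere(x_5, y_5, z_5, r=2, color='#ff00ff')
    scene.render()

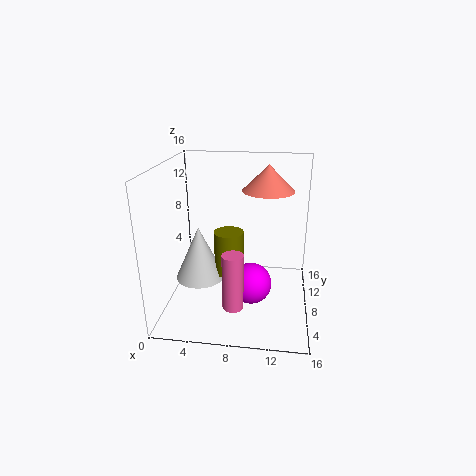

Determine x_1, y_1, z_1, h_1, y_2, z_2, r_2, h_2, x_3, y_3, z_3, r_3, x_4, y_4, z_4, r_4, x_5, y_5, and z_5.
x_1 = 8.5, y_1 = 1, z_1 = 4, h_1 = 5.5, y_2 = 4.5, z_2 = 5, r_2 = 2.5, h_2 = 5.5, x_3 = 7.5, y_3 = 5, z_3 = 5.5, r_3 = 1.5, x_4 = 11, y_4 = 11.5, z_4 = 12.5, r_4 = 3, x_5 = 10, y_5 = 3, z_5 = 5.5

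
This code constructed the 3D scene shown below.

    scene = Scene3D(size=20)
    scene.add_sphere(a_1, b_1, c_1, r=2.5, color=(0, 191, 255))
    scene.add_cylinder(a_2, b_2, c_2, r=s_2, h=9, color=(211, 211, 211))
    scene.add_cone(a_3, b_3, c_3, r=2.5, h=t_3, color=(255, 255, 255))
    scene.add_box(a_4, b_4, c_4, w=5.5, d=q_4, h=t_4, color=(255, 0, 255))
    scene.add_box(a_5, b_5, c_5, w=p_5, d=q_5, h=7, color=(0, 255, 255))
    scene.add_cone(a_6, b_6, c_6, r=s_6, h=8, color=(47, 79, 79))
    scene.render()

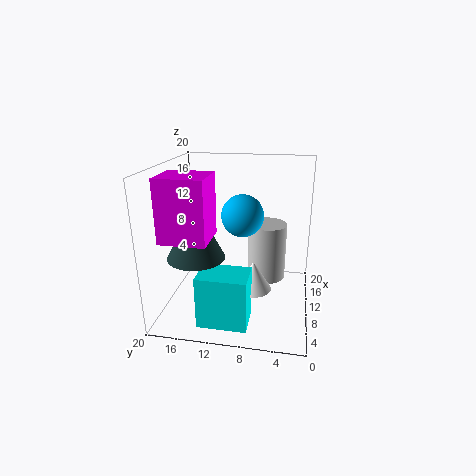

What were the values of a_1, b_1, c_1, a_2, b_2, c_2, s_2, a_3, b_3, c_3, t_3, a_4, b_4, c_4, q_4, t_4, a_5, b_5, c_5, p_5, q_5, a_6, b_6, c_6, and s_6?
a_1 = 5; b_1 = 8.5; c_1 = 15; a_2 = 16.5; b_2 = 6.5; c_2 = 1; s_2 = 3; a_3 = 8; b_3 = 7.5; c_3 = 3.5; t_3 = 4; a_4 = 2.5; b_4 = 12.5; c_4 = 11.5; q_4 = 6; t_4 = 8; a_5 = 2; b_5 = 7.5; c_5 = 0.5; p_5 = 4.5; q_5 = 6.5; a_6 = 8; b_6 = 15.5; c_6 = 7.5; s_6 = 4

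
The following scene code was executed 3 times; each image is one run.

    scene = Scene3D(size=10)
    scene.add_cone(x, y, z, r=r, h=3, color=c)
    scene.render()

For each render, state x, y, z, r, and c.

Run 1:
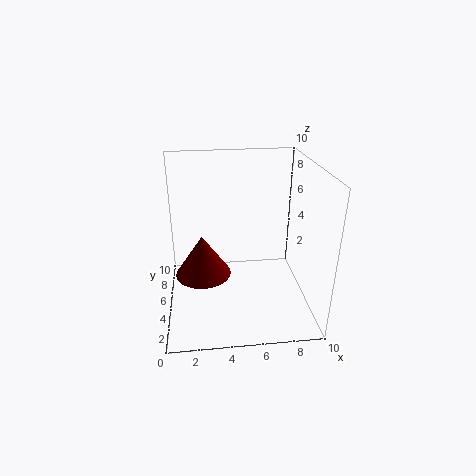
x = 2.5
y = 5.5
z = 2
r = 2
c = 'maroon'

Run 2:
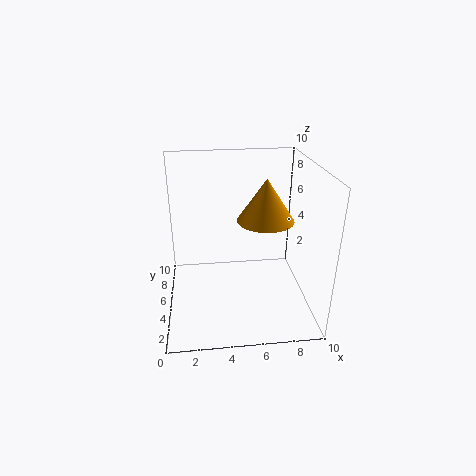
x = 7
y = 5.5
z = 6
r = 2
c = 'orange'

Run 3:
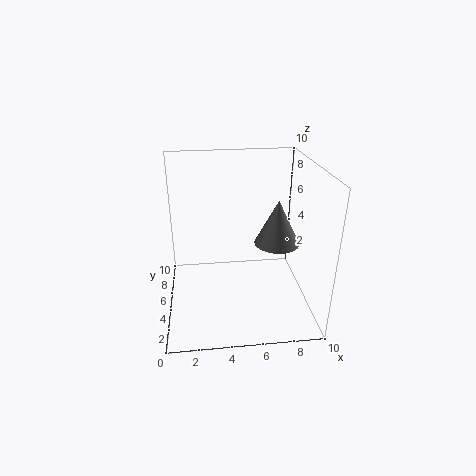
x = 7.5
y = 4
z = 5
r = 1.5
c = 'gray'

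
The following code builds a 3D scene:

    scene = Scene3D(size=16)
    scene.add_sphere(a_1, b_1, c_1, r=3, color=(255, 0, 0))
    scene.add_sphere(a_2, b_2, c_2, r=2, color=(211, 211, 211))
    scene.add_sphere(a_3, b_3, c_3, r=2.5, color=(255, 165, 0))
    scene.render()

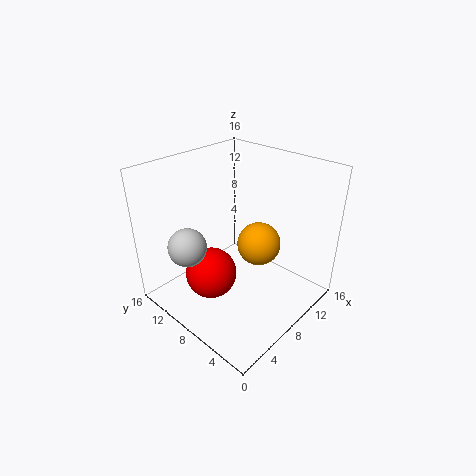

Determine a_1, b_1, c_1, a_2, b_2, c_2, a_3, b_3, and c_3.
a_1 = 6; b_1 = 10.5; c_1 = 3; a_2 = 2.5; b_2 = 10; c_2 = 8.5; a_3 = 10.5; b_3 = 7; c_3 = 6.5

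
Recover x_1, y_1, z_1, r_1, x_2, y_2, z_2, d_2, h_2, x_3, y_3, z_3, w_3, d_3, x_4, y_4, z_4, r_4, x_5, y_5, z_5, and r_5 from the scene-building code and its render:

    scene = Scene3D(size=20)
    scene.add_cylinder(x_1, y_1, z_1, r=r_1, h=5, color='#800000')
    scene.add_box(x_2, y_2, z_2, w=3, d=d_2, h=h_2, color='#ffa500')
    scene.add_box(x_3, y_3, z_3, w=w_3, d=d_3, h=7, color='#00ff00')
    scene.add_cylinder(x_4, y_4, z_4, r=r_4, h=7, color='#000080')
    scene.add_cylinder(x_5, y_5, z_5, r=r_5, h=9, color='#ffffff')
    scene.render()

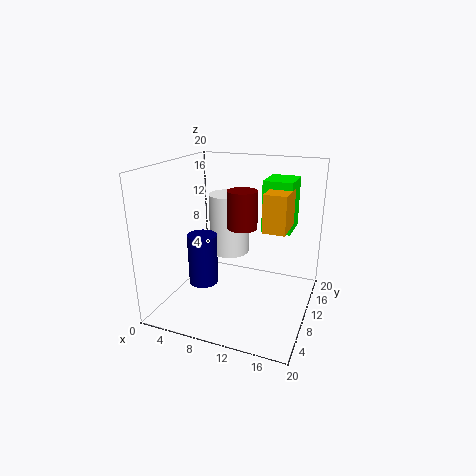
x_1 = 11; y_1 = 9; z_1 = 12; r_1 = 2; x_2 = 14; y_2 = 8; z_2 = 12; d_2 = 5; h_2 = 5; x_3 = 13; y_3 = 11; z_3 = 11; w_3 = 4; d_3 = 5; x_4 = 6; y_4 = 7; z_4 = 4; r_4 = 2; x_5 = 7; y_5 = 14; z_5 = 6; r_5 = 3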